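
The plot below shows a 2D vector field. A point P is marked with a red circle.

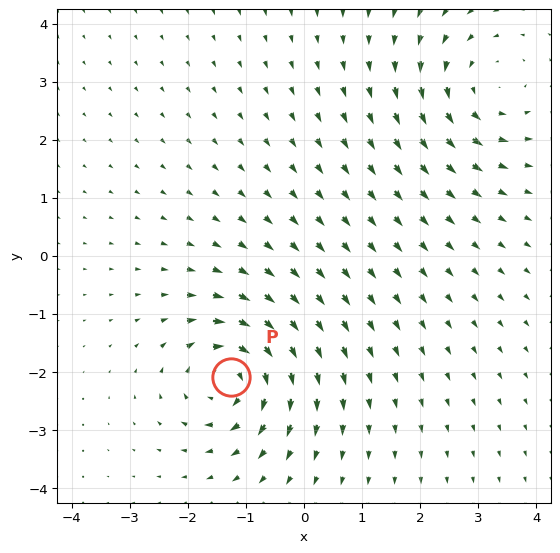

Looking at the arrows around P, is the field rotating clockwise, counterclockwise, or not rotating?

Near P at (-1.3, -2.1) the arrows circulate clockwise. The curl (z-component) there is about -6; negative curl means clockwise rotation.

clockwise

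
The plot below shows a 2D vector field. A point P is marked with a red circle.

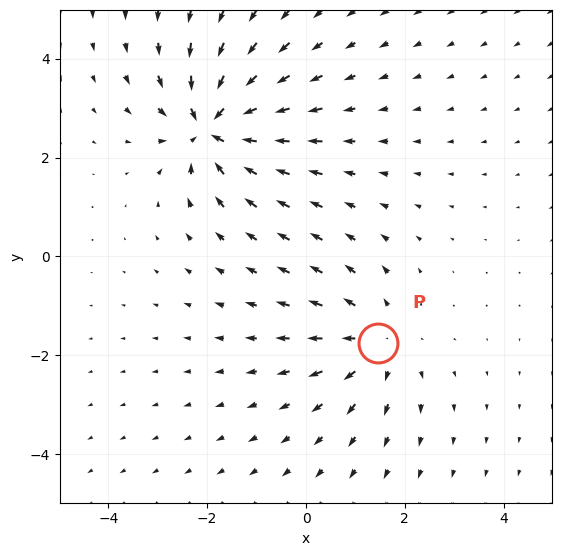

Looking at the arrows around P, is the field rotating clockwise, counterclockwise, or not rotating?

Near P at (1.5, -1.7) the arrows show no circulation. The curl there is ≈0.

not rotating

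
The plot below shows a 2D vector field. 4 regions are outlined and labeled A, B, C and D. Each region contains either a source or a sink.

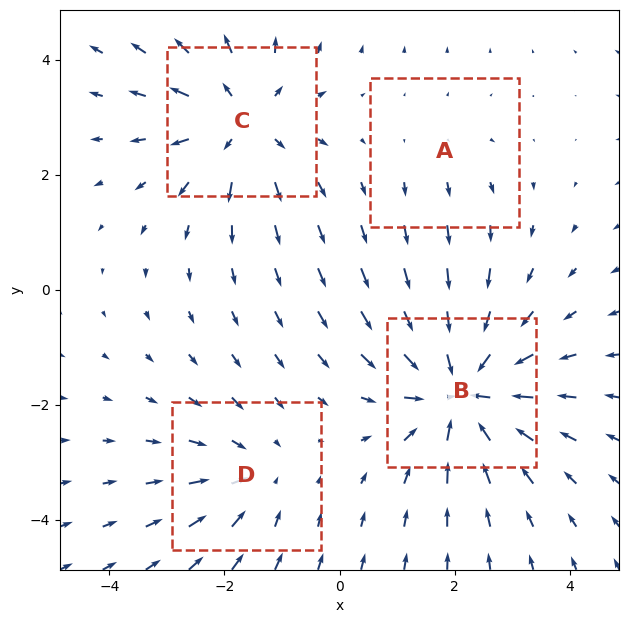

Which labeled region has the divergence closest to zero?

Divergence at each region's feature centre — A: about +2, B: about -6, C: about +5, D: about -3. Region A is closest to zero.

A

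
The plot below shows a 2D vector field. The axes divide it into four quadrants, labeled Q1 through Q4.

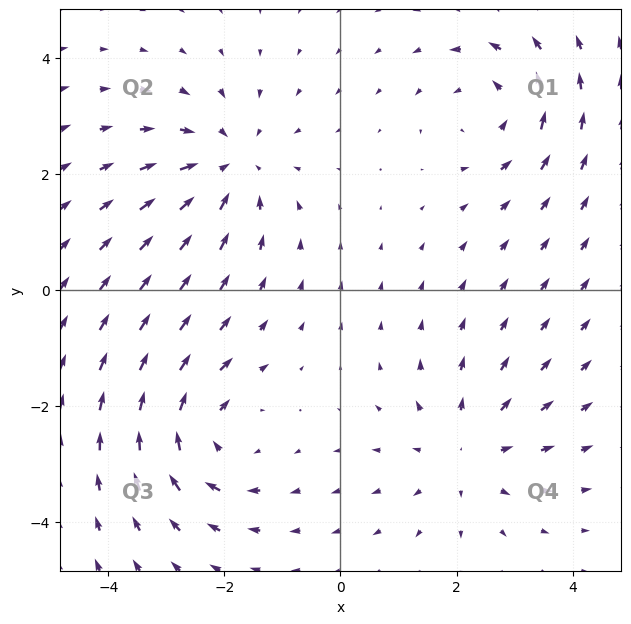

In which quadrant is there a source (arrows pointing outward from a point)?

Q4

The source sits at approximately (2.1, -2.8), which lies in quadrant Q4. The divergence there is about +4, positive as expected for a source.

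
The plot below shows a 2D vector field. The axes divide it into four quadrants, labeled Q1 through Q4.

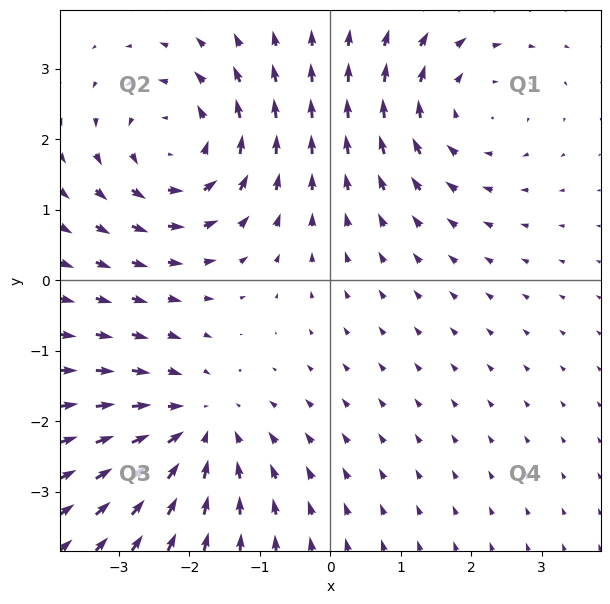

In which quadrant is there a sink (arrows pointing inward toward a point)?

Q3

The sink sits at approximately (-1.9, -2.1), which lies in quadrant Q3. The divergence there is about -4, negative as expected for a sink.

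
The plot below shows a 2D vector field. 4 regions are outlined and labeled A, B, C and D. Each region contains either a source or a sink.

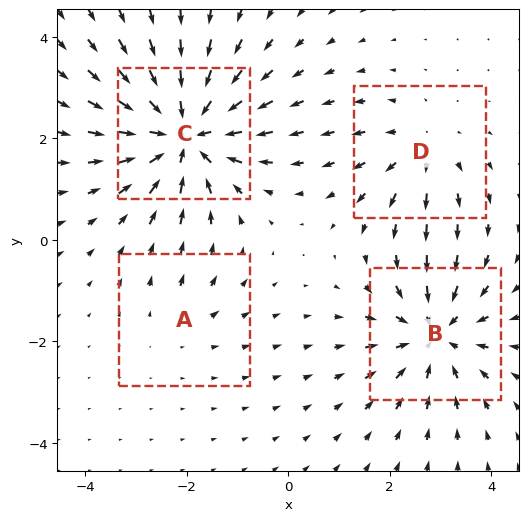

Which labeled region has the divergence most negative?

C

Divergence at each region's feature centre — A: about +2, B: about -5, C: about -7, D: about +3. Region C is most negative.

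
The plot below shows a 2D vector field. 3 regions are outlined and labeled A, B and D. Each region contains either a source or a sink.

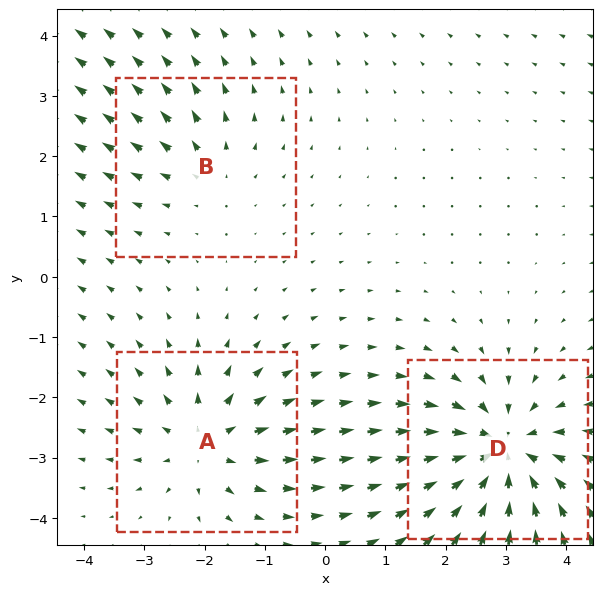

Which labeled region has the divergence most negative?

D

Divergence at each region's feature centre — A: about +4, B: about +2, D: about -5. Region D is most negative.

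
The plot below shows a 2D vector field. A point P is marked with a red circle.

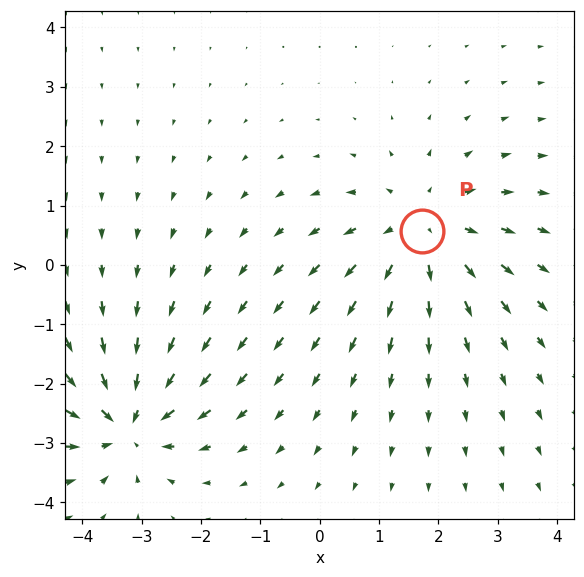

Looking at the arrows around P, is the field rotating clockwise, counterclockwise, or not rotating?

not rotating

Near P at (1.7, 0.6) the arrows show no circulation. The curl there is ≈0.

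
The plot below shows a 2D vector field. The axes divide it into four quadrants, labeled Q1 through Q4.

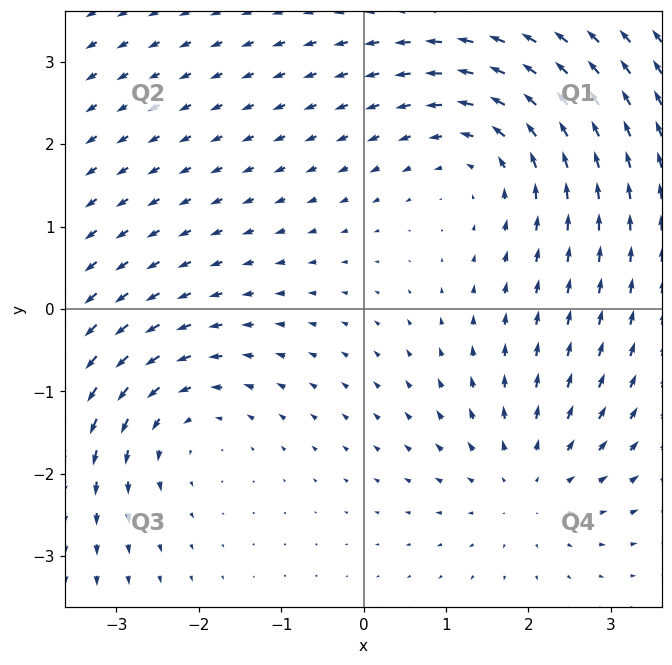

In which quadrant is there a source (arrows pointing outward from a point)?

Q4

The source sits at approximately (2.0, -2.1), which lies in quadrant Q4. The divergence there is about +4, positive as expected for a source.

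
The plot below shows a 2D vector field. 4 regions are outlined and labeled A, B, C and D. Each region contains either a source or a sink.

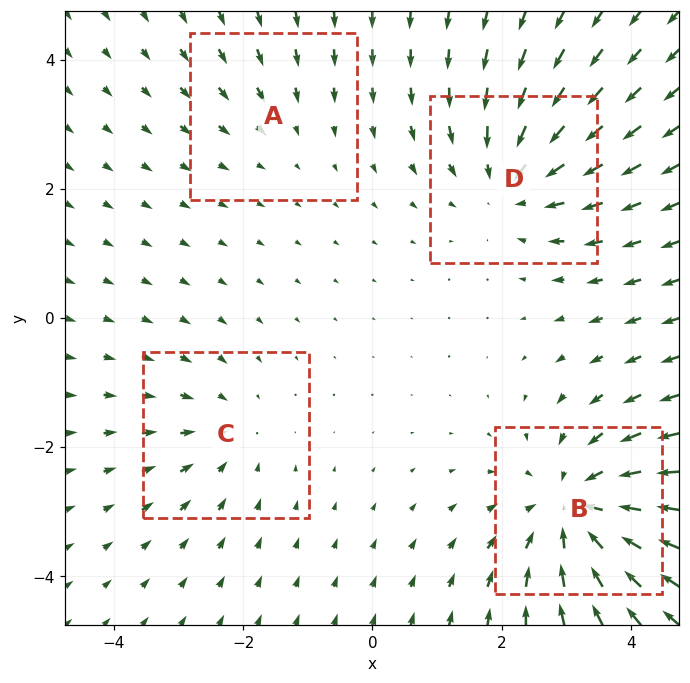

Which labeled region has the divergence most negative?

B

Divergence at each region's feature centre — A: about -2, B: about -5, C: about -3, D: about -4. Region B is most negative.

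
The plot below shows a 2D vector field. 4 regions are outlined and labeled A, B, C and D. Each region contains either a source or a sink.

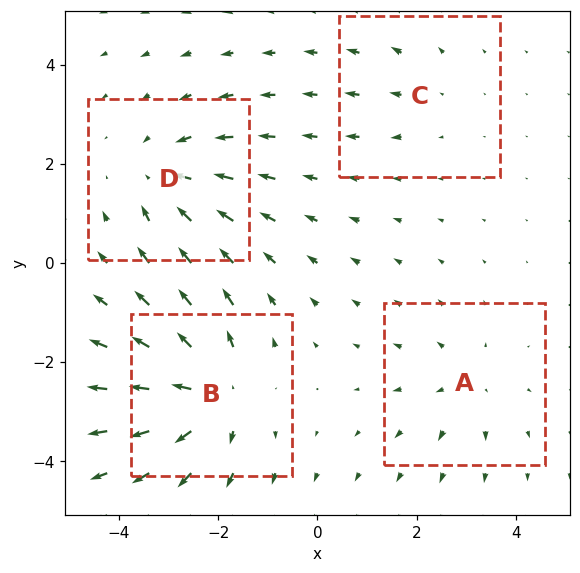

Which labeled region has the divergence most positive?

B

Divergence at each region's feature centre — A: about +3, B: about +6, C: about +2, D: about -4. Region B is most positive.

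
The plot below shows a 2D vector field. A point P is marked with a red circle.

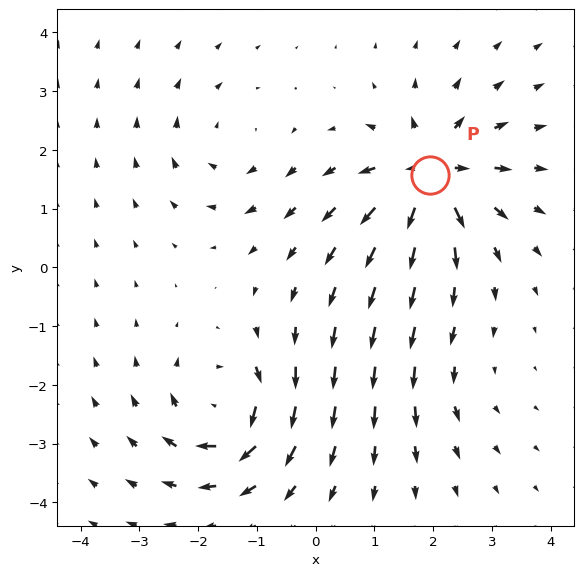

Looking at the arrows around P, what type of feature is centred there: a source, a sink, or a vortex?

At P (1.9, 1.6) the arrows spread outward. Divergence about +7, curl ≈0 — positive divergence with near-zero curl is a source.

source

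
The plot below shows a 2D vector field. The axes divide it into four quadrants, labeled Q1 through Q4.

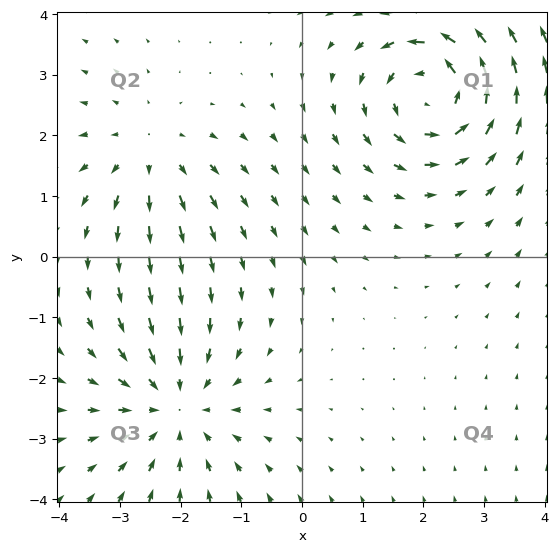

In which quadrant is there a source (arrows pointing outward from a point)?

The source sits at approximately (-2.5, 1.7), which lies in quadrant Q2. The divergence there is about +3, positive as expected for a source.

Q2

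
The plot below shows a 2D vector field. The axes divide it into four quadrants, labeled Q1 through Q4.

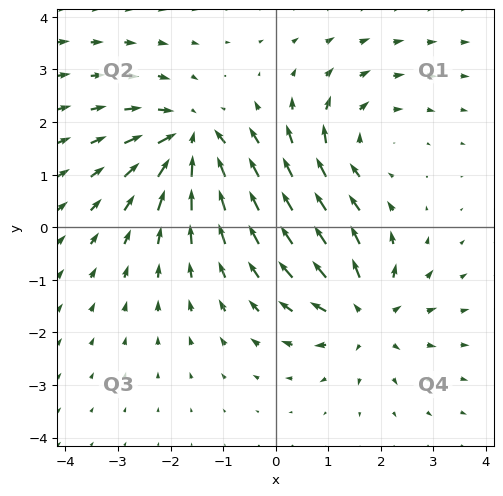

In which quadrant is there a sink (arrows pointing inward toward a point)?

Q2

The sink sits at approximately (-1.6, 1.6), which lies in quadrant Q2. The divergence there is about -6, negative as expected for a sink.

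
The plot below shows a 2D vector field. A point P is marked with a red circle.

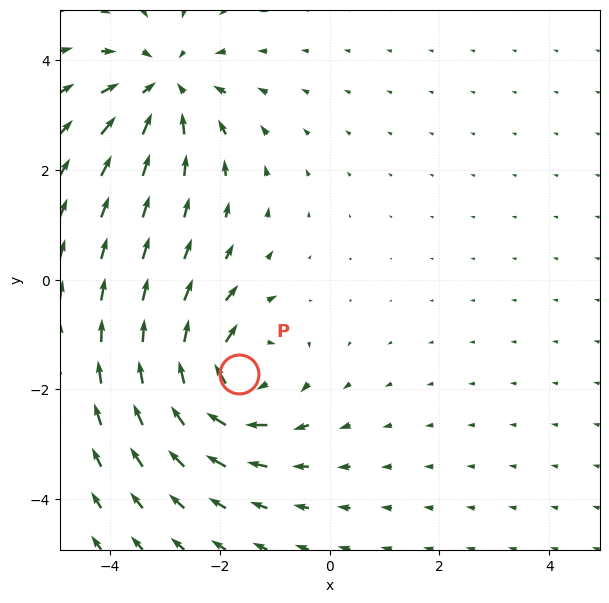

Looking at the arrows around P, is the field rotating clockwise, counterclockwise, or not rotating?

Near P at (-1.7, -1.7) the arrows circulate clockwise. The curl (z-component) there is about -5; negative curl means clockwise rotation.

clockwise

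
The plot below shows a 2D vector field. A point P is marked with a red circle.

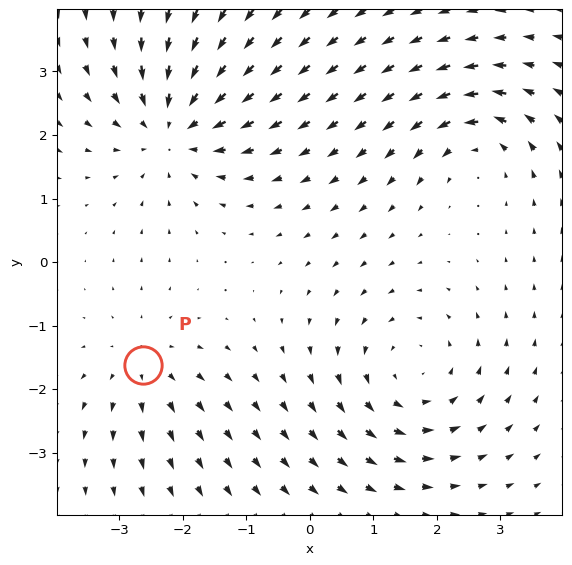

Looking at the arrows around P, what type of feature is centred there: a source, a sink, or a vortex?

source

At P (-2.6, -1.6) the arrows spread outward. Divergence about +3, curl ≈0 — positive divergence with near-zero curl is a source.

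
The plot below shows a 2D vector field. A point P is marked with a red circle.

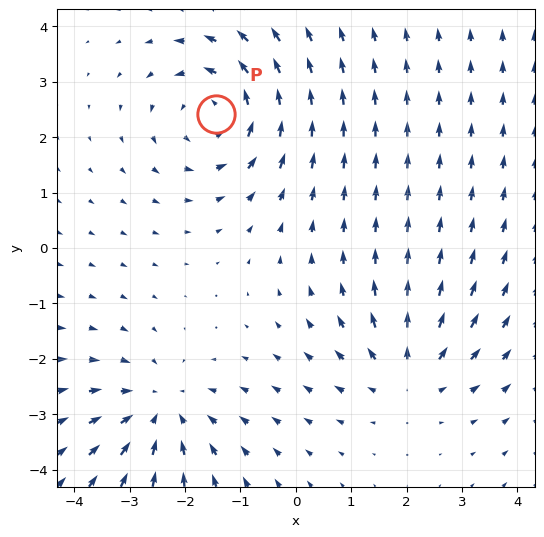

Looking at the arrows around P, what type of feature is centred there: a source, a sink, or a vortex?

vortex

At P (-1.4, 2.4) the arrows circulate counterclockwise. Divergence ≈0, curl about +4 — near-zero divergence with nonzero curl is a vortex.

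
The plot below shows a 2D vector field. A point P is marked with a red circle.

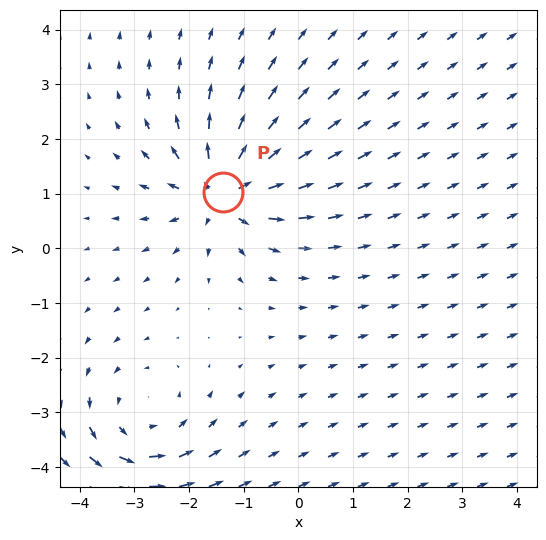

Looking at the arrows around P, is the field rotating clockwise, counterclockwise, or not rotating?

not rotating

Near P at (-1.4, 1.0) the arrows show no circulation. The curl there is ≈0.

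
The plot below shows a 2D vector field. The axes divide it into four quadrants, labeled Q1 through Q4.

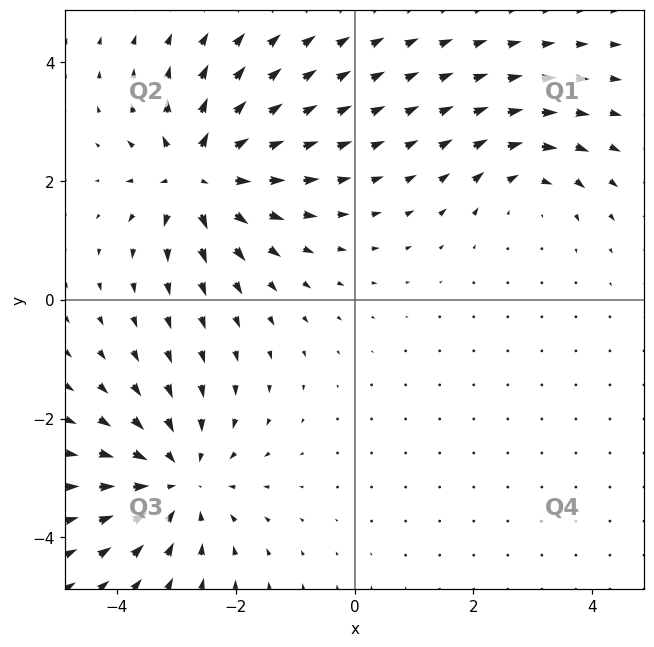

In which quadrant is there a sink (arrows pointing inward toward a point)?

The sink sits at approximately (-3.0, -3.1), which lies in quadrant Q3. The divergence there is about -4, negative as expected for a sink.

Q3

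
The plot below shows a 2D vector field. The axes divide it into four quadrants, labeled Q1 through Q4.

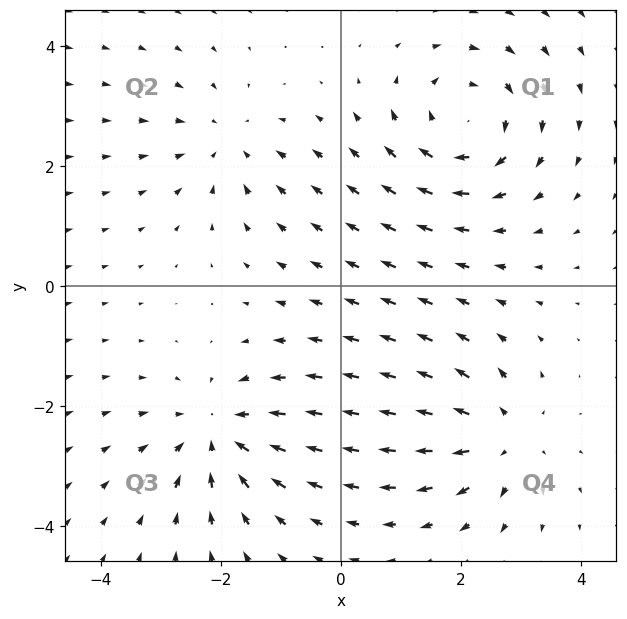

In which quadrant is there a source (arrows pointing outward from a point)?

The source sits at approximately (2.7, -2.5), which lies in quadrant Q4. The divergence there is about +4, positive as expected for a source.

Q4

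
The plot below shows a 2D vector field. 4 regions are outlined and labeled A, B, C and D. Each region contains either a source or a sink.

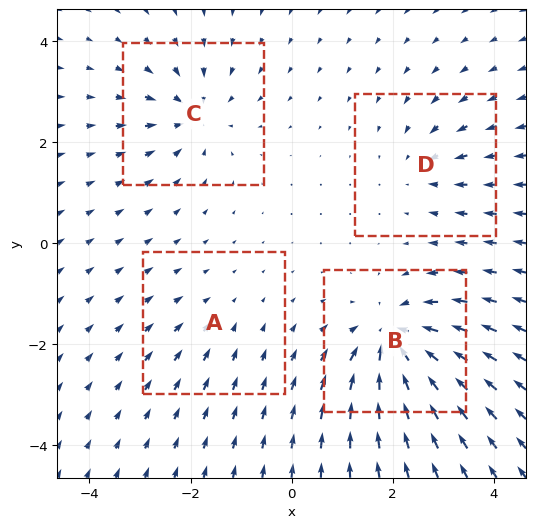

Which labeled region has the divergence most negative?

Divergence at each region's feature centre — A: about -2, B: about -8, C: about -5, D: about -3. Region B is most negative.

B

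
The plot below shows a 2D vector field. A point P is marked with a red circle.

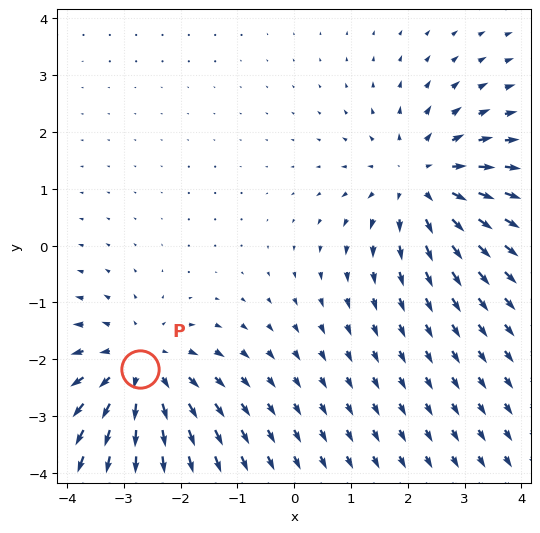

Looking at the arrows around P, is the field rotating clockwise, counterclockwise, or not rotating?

not rotating

Near P at (-2.7, -2.2) the arrows show no circulation. The curl there is ≈0.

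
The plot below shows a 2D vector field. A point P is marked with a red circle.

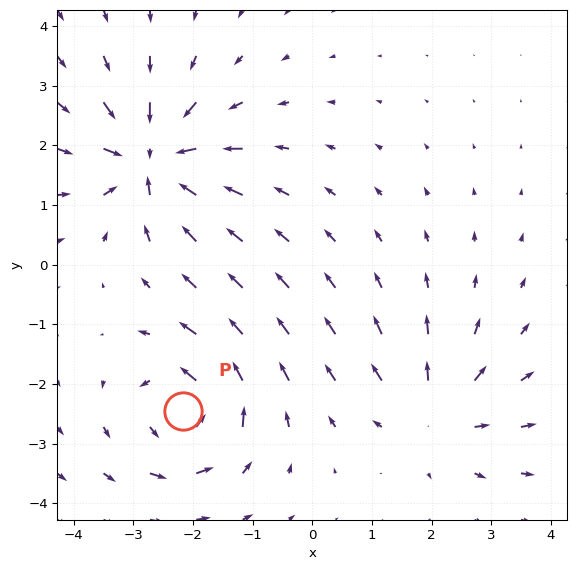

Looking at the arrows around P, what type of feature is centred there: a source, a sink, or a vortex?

vortex

At P (-2.2, -2.5) the arrows circulate counterclockwise. Divergence ≈0, curl about +5 — near-zero divergence with nonzero curl is a vortex.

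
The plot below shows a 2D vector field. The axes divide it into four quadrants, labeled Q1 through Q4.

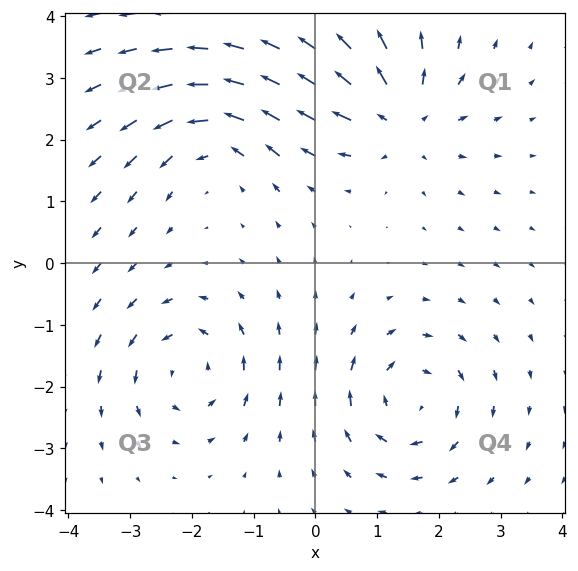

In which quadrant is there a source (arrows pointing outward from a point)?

The source sits at approximately (1.3, 2.4), which lies in quadrant Q1. The divergence there is about +4, positive as expected for a source.

Q1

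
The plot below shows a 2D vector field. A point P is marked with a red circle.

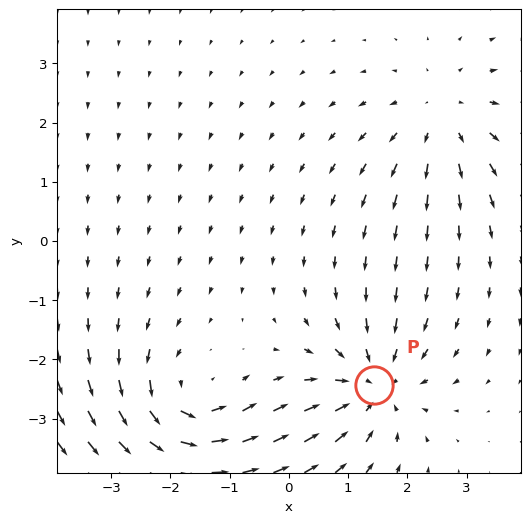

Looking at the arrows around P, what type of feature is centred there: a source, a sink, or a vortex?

At P (1.4, -2.4) the arrows converge inward. Divergence about -5, curl ≈0 — negative divergence with near-zero curl is a sink.

sink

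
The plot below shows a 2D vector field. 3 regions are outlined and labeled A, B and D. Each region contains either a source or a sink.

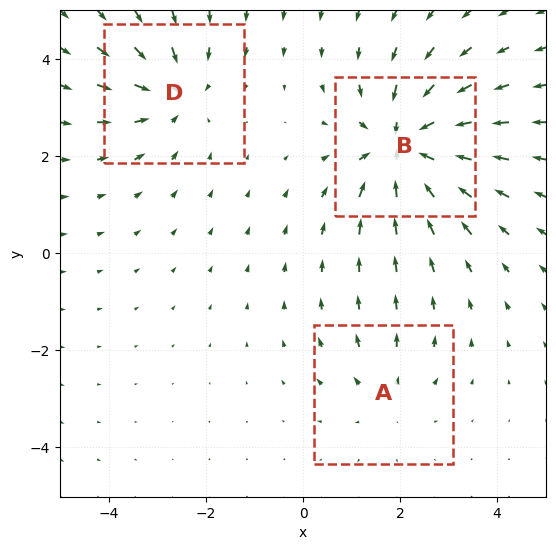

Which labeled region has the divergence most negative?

B

Divergence at each region's feature centre — A: about +2, B: about -5, D: about -3. Region B is most negative.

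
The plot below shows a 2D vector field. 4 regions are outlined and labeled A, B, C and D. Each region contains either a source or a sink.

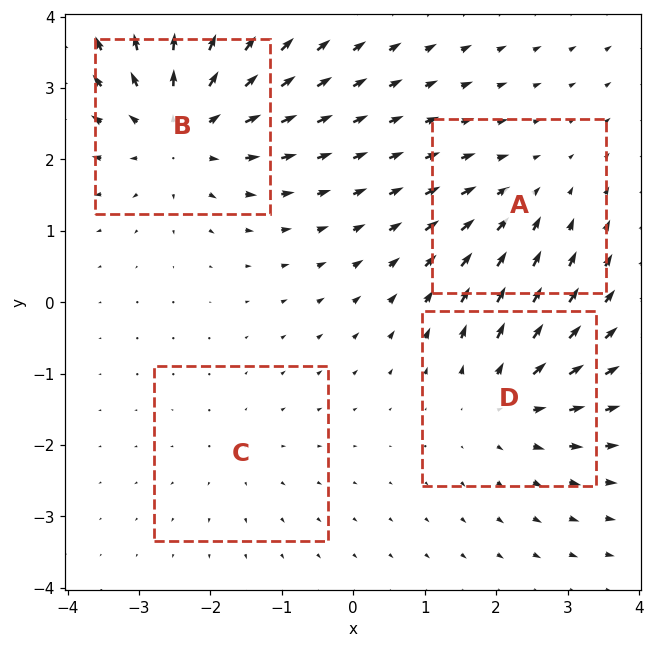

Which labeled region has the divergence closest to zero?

Divergence at each region's feature centre — A: about -3, B: about +6, C: about +2, D: about +4. Region C is closest to zero.

C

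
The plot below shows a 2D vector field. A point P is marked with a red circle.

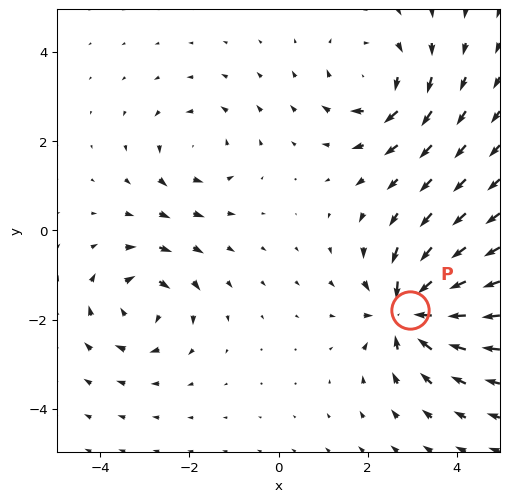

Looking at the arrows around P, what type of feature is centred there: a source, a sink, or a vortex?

At P (2.9, -1.8) the arrows converge inward. Divergence about -7, curl ≈0 — negative divergence with near-zero curl is a sink.

sink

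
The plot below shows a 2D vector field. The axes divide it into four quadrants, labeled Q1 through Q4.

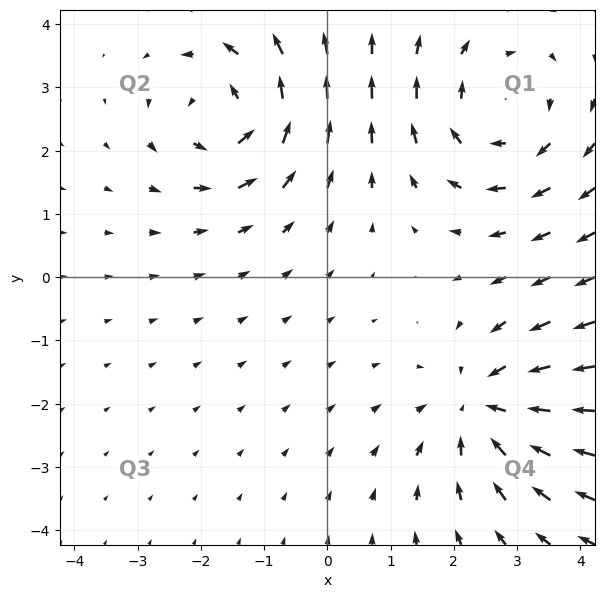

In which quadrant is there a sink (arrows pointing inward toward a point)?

Q4

The sink sits at approximately (2.5, -2.0), which lies in quadrant Q4. The divergence there is about -4, negative as expected for a sink.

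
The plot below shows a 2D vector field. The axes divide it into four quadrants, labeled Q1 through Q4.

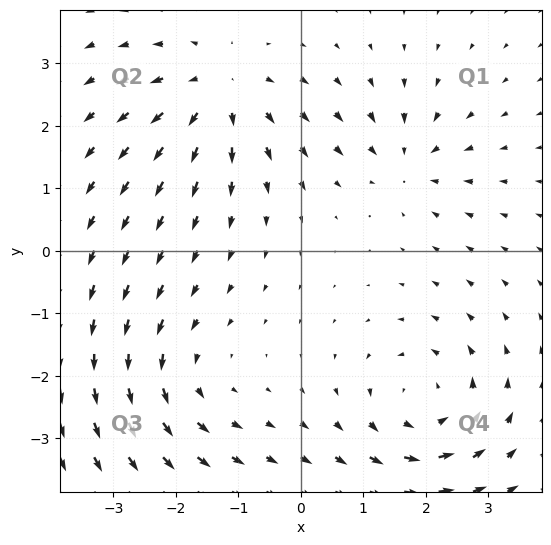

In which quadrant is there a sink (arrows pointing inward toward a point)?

The sink sits at approximately (1.7, 1.4), which lies in quadrant Q1. The divergence there is about -4, negative as expected for a sink.

Q1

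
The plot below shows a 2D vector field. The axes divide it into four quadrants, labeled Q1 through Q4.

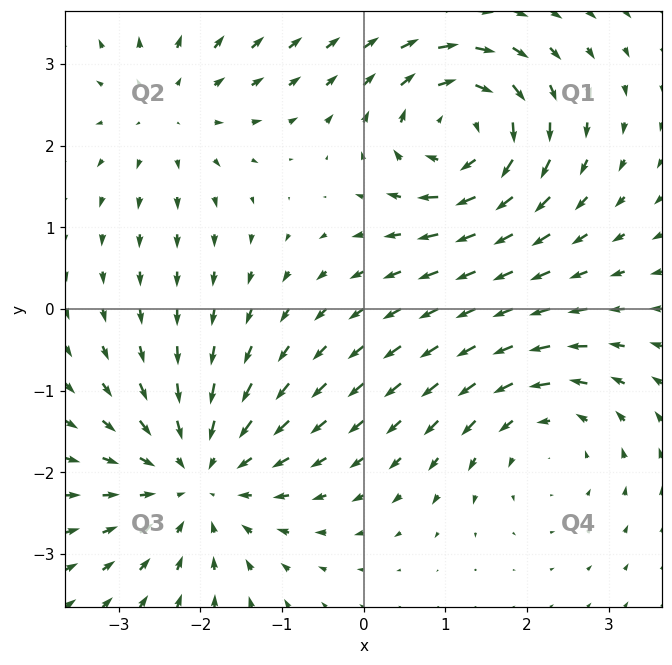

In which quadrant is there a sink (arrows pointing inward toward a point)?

The sink sits at approximately (-2.0, -2.1), which lies in quadrant Q3. The divergence there is about -4, negative as expected for a sink.

Q3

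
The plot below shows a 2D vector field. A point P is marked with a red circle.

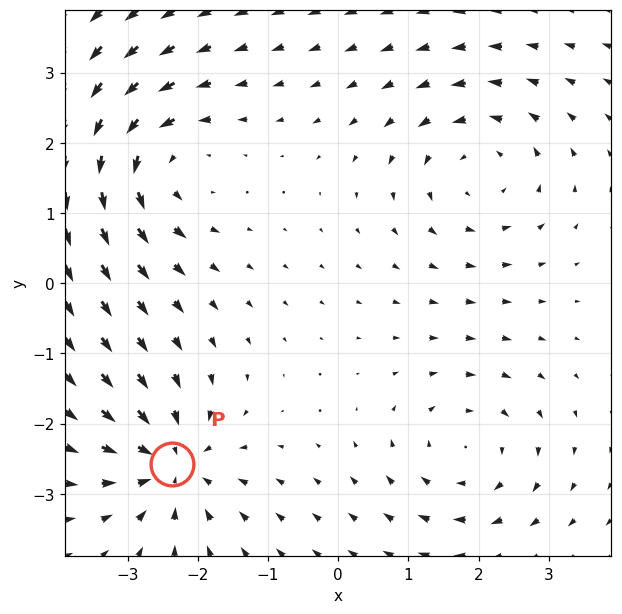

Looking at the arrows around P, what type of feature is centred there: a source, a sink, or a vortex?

sink

At P (-2.4, -2.6) the arrows converge inward. Divergence about -4, curl ≈0 — negative divergence with near-zero curl is a sink.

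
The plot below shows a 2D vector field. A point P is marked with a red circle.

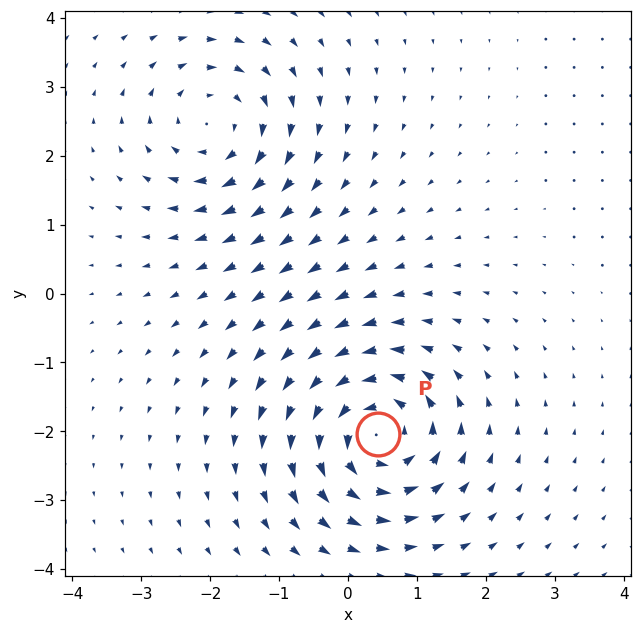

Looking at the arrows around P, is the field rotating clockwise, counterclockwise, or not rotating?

Near P at (0.4, -2.0) the arrows circulate counterclockwise. The curl (z-component) there is about +6; positive curl means counterclockwise rotation.

counterclockwise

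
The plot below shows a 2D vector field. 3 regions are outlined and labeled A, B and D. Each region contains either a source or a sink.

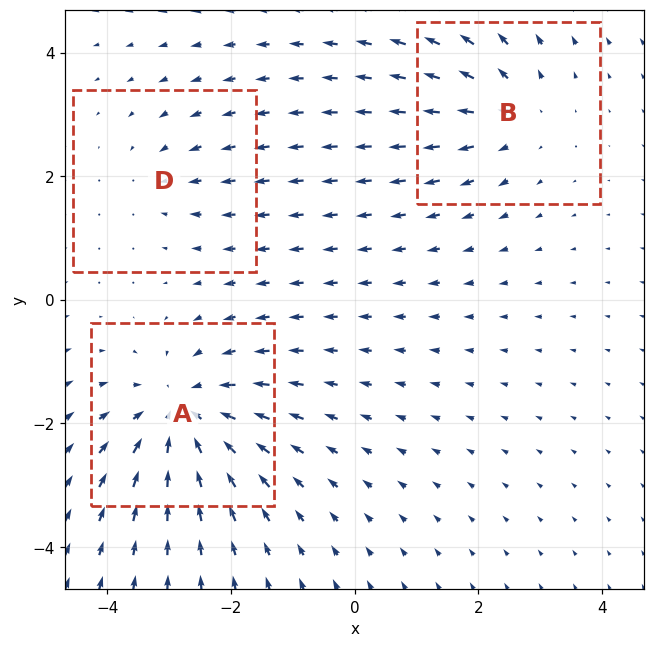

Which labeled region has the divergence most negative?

Divergence at each region's feature centre — A: about -4, B: about +3, D: about -2. Region A is most negative.

A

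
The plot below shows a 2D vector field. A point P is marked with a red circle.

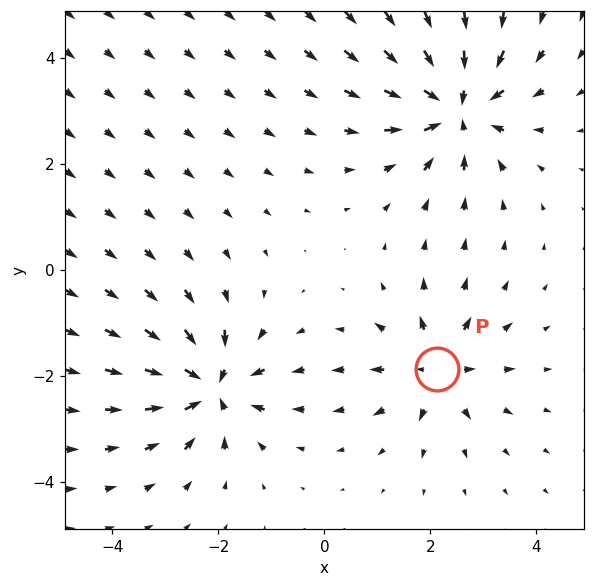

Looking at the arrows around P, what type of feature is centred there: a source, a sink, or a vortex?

source

At P (2.1, -1.9) the arrows spread outward. Divergence about +4, curl ≈0 — positive divergence with near-zero curl is a source.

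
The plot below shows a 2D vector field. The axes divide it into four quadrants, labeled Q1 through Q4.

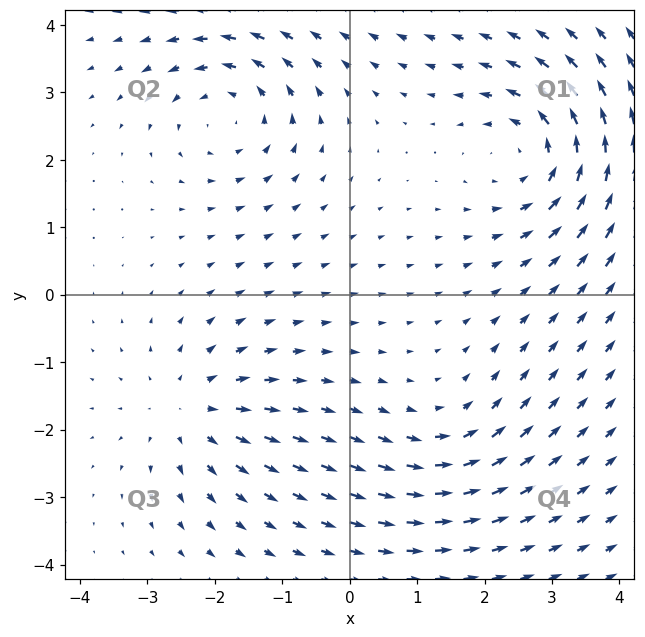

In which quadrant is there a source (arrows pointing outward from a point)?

The source sits at approximately (-2.4, -1.7), which lies in quadrant Q3. The divergence there is about +3, positive as expected for a source.

Q3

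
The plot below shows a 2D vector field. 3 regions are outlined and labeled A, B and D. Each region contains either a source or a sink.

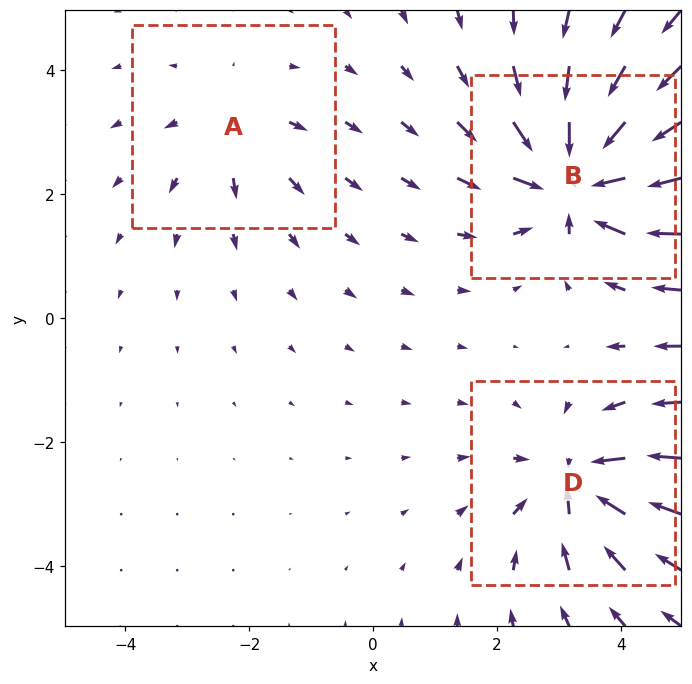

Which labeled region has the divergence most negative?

B

Divergence at each region's feature centre — A: about +2, B: about -6, D: about -4. Region B is most negative.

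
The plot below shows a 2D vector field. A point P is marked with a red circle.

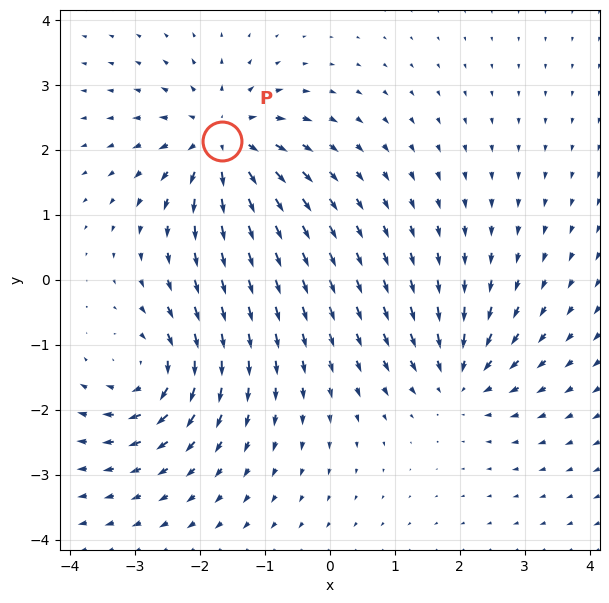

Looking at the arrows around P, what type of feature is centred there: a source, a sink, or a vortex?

source

At P (-1.7, 2.1) the arrows spread outward. Divergence about +5, curl ≈0 — positive divergence with near-zero curl is a source.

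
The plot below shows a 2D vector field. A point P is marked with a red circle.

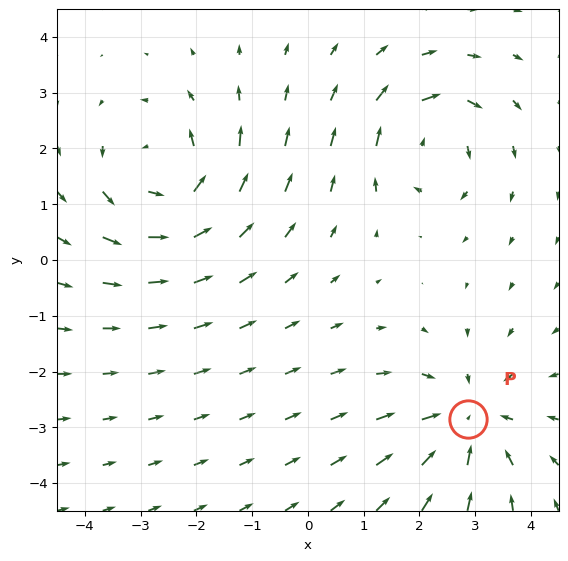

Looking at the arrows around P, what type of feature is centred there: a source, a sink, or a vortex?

sink

At P (2.9, -2.9) the arrows converge inward. Divergence about -4, curl ≈0 — negative divergence with near-zero curl is a sink.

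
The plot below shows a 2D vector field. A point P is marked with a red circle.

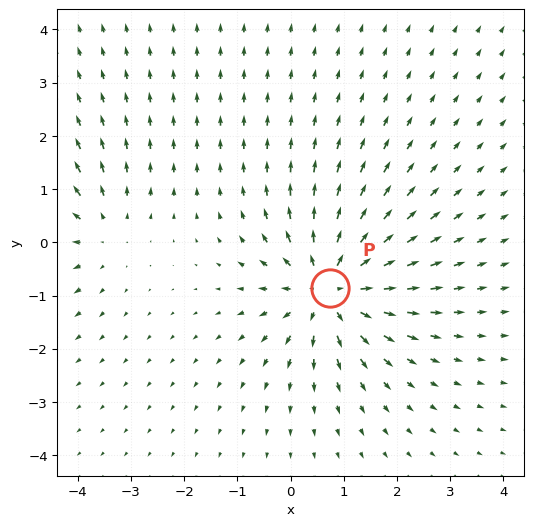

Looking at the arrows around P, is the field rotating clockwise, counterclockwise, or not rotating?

not rotating

Near P at (0.7, -0.9) the arrows show no circulation. The curl there is ≈0.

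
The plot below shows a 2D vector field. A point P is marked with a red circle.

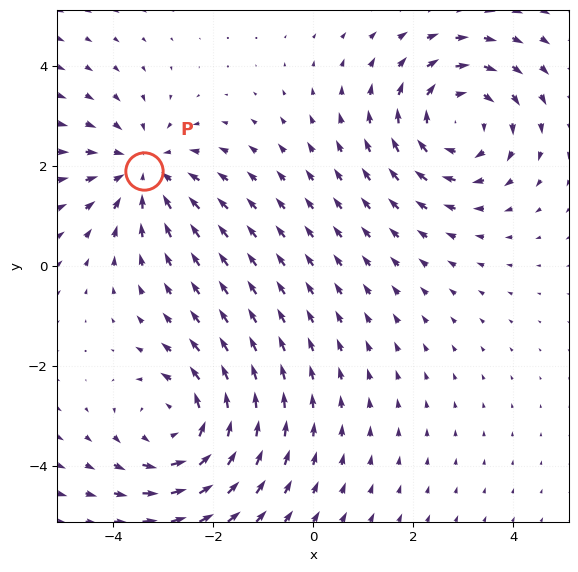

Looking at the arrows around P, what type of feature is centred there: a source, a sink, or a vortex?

sink

At P (-3.4, 1.9) the arrows converge inward. Divergence about -3, curl ≈0 — negative divergence with near-zero curl is a sink.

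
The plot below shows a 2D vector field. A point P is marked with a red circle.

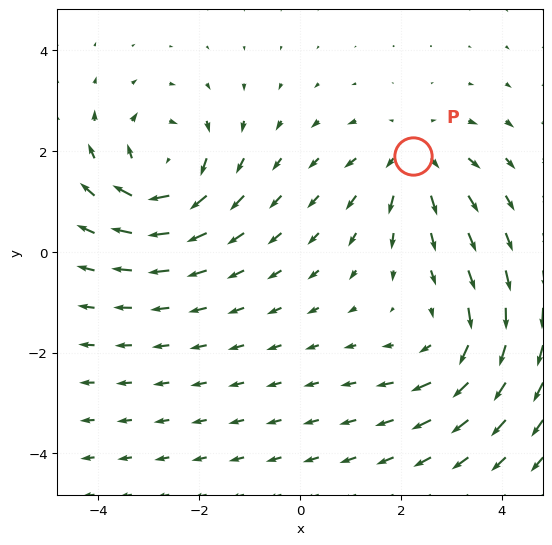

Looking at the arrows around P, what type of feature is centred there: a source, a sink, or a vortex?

source

At P (2.2, 1.9) the arrows spread outward. Divergence about +4, curl ≈0 — positive divergence with near-zero curl is a source.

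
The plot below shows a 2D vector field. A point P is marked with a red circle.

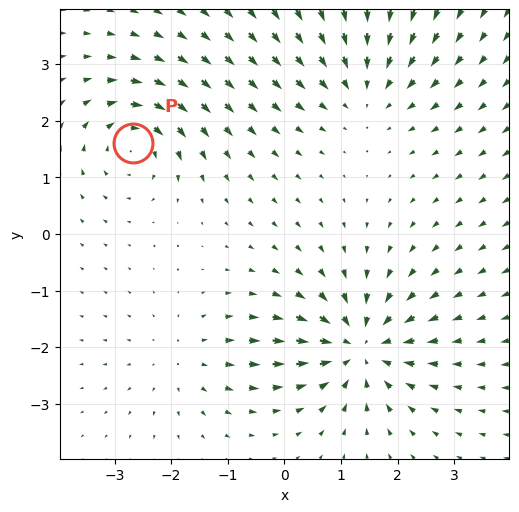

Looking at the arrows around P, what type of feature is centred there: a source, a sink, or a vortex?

At P (-2.7, 1.6) the arrows circulate clockwise. Divergence ≈0, curl about -4 — near-zero divergence with nonzero curl is a vortex.

vortex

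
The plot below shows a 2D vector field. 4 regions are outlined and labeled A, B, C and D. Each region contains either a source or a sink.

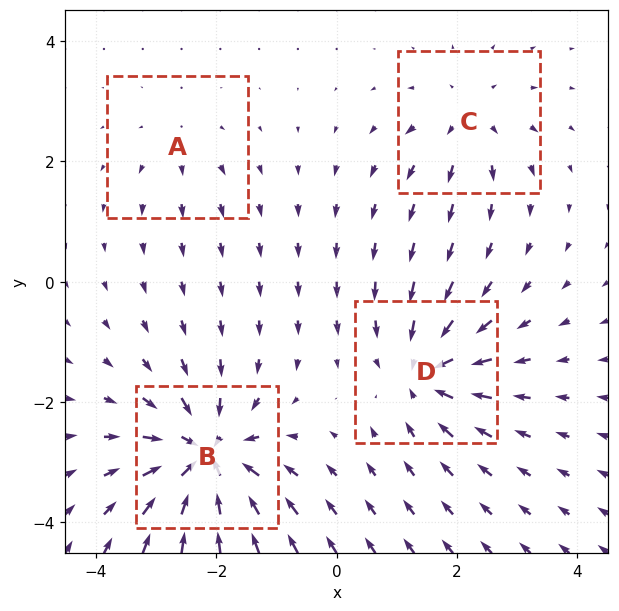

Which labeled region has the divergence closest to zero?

A

Divergence at each region's feature centre — A: about +3, B: about -9, C: about +4, D: about -6. Region A is closest to zero.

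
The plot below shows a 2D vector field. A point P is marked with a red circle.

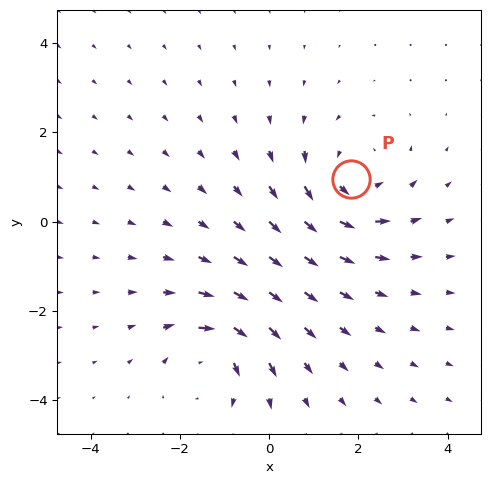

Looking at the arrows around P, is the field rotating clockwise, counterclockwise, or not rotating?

counterclockwise

Near P at (1.8, 1.0) the arrows circulate counterclockwise. The curl (z-component) there is about +3; positive curl means counterclockwise rotation.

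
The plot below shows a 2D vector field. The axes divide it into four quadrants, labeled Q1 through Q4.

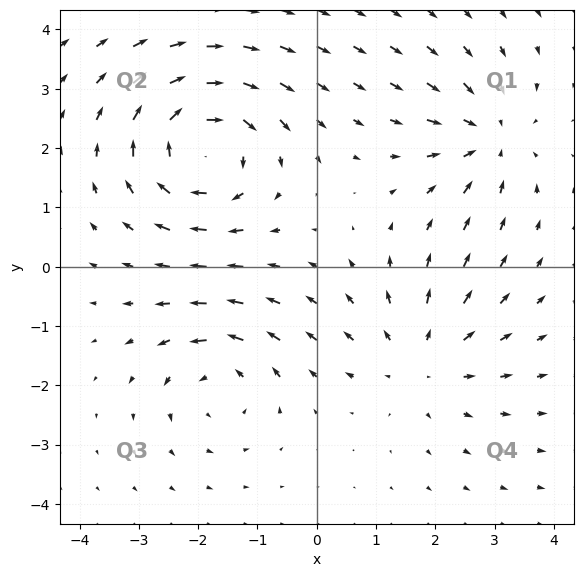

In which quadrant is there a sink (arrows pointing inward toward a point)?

Q1

The sink sits at approximately (2.9, 2.2), which lies in quadrant Q1. The divergence there is about -4, negative as expected for a sink.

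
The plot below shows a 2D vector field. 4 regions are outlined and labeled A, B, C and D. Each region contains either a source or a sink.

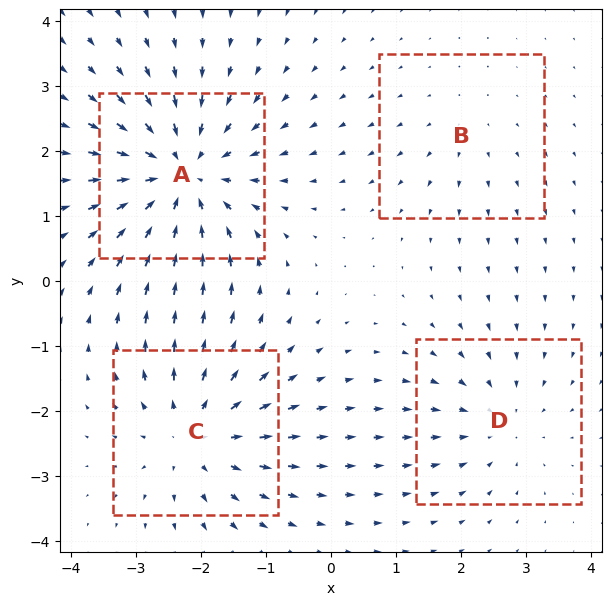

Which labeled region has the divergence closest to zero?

B

Divergence at each region's feature centre — A: about -6, B: about +2, C: about +5, D: about -3. Region B is closest to zero.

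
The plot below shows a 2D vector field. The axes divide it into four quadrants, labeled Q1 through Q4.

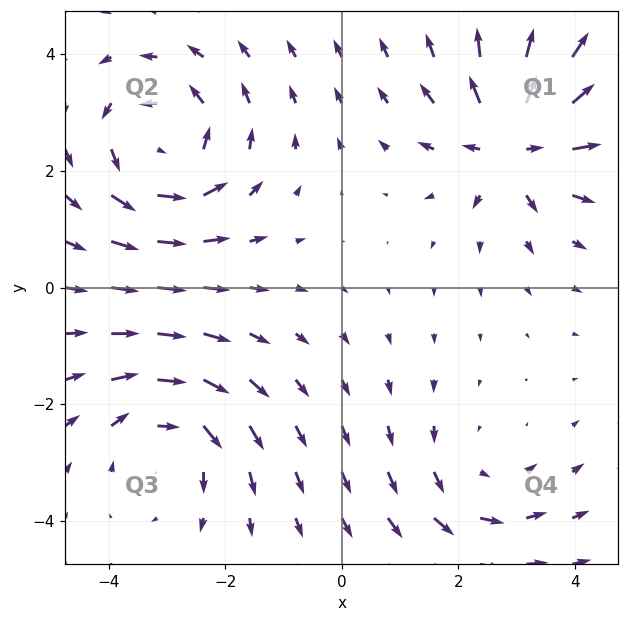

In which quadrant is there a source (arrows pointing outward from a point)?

Q1

The source sits at approximately (3.0, 2.5), which lies in quadrant Q1. The divergence there is about +6, positive as expected for a source.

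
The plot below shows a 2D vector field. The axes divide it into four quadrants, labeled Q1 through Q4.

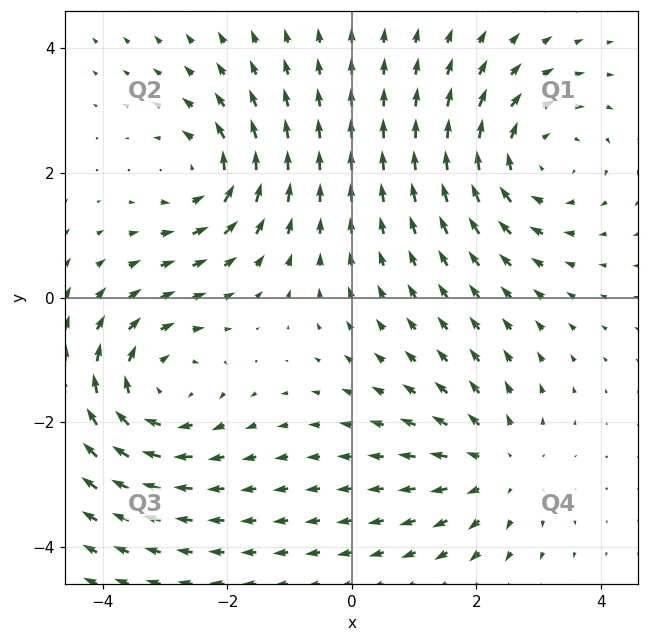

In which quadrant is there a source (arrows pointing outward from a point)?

Q4

The source sits at approximately (2.3, -2.7), which lies in quadrant Q4. The divergence there is about +3, positive as expected for a source.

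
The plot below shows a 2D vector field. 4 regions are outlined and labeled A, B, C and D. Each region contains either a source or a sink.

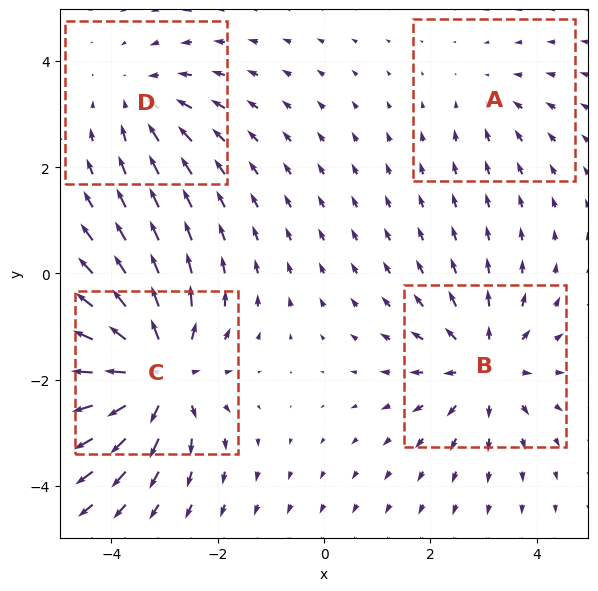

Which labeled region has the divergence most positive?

Divergence at each region's feature centre — A: about -2, B: about +5, C: about +7, D: about -3. Region C is most positive.

C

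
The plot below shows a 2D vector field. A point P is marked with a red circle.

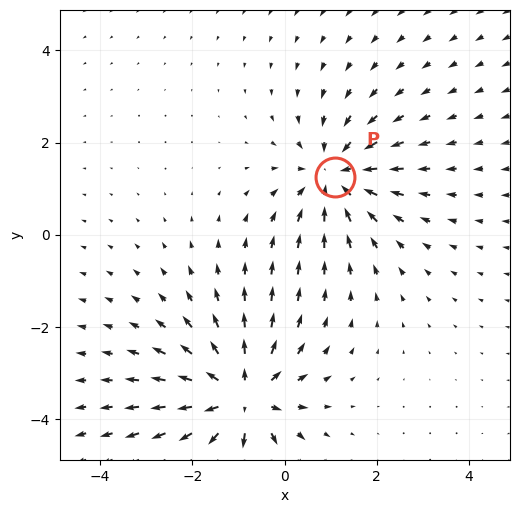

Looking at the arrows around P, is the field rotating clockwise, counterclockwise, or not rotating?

not rotating

Near P at (1.1, 1.3) the arrows show no circulation. The curl there is ≈0.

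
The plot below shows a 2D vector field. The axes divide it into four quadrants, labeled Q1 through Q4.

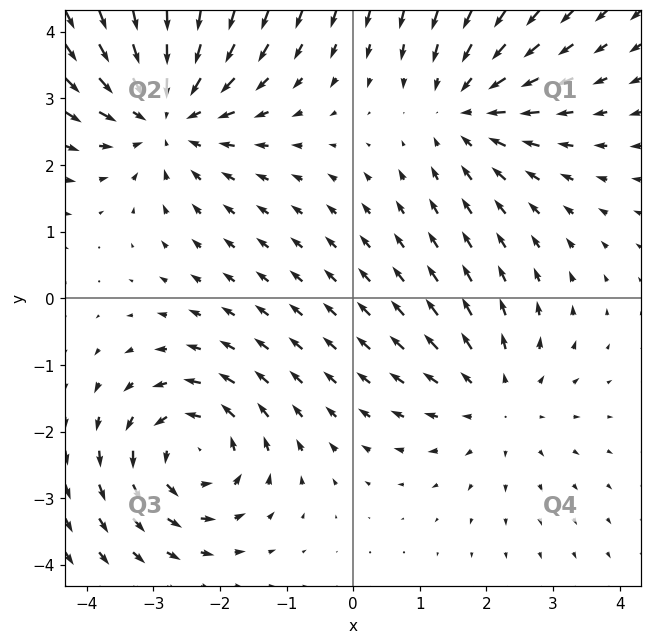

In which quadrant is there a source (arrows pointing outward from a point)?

The source sits at approximately (2.2, -1.5), which lies in quadrant Q4. The divergence there is about +2, positive as expected for a source.

Q4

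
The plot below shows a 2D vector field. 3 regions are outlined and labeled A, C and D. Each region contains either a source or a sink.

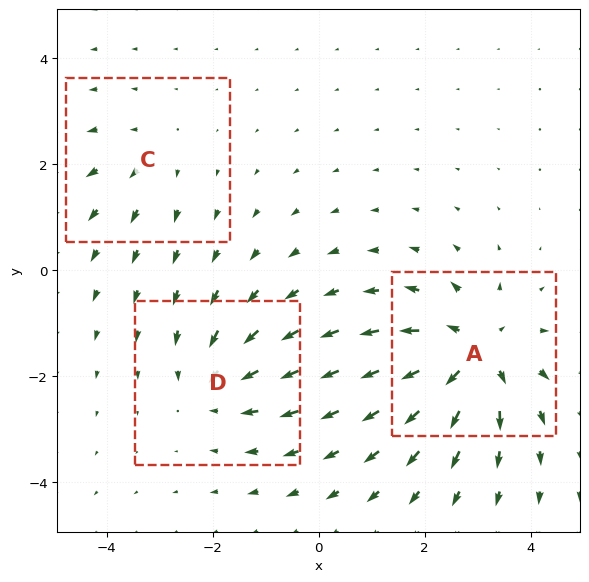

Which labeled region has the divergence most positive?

Divergence at each region's feature centre — A: about +5, C: about +2, D: about -3. Region A is most positive.

A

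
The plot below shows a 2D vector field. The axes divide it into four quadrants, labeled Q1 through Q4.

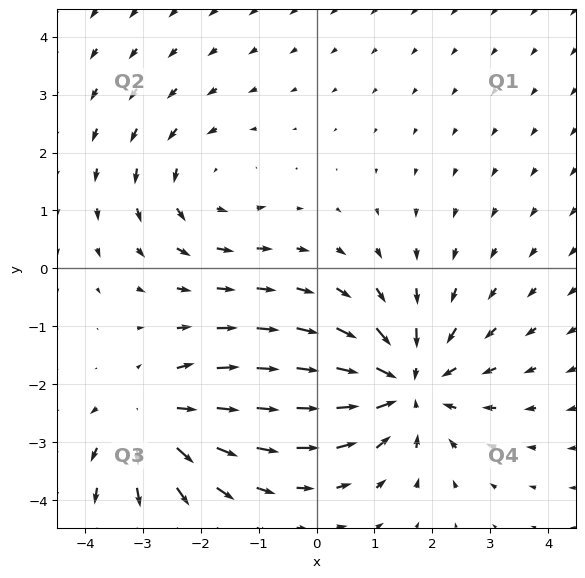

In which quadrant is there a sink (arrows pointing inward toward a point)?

Q4

The sink sits at approximately (1.5, -2.0), which lies in quadrant Q4. The divergence there is about -4, negative as expected for a sink.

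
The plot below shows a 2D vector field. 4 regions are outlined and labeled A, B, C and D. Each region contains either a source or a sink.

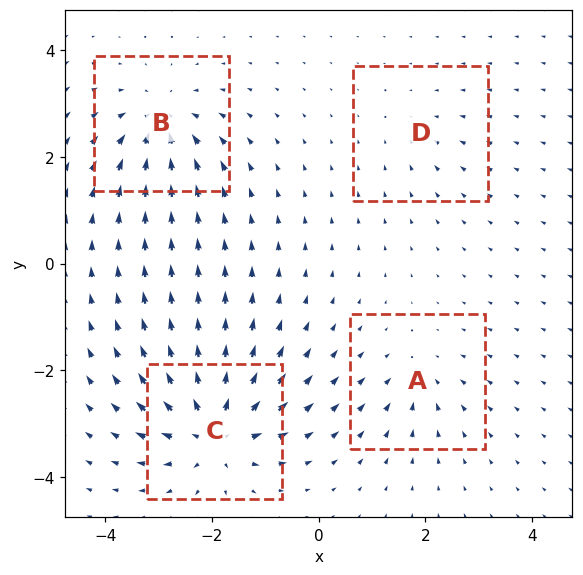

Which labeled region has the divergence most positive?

C

Divergence at each region's feature centre — A: about -4, B: about -7, C: about +9, D: about -3. Region C is most positive.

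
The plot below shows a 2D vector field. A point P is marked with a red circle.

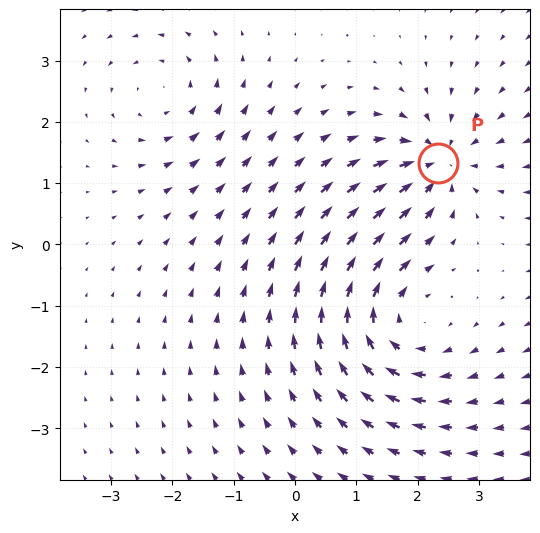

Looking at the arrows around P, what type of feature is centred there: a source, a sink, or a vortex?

At P (2.3, 1.3) the arrows converge inward. Divergence about -5, curl ≈0 — negative divergence with near-zero curl is a sink.

sink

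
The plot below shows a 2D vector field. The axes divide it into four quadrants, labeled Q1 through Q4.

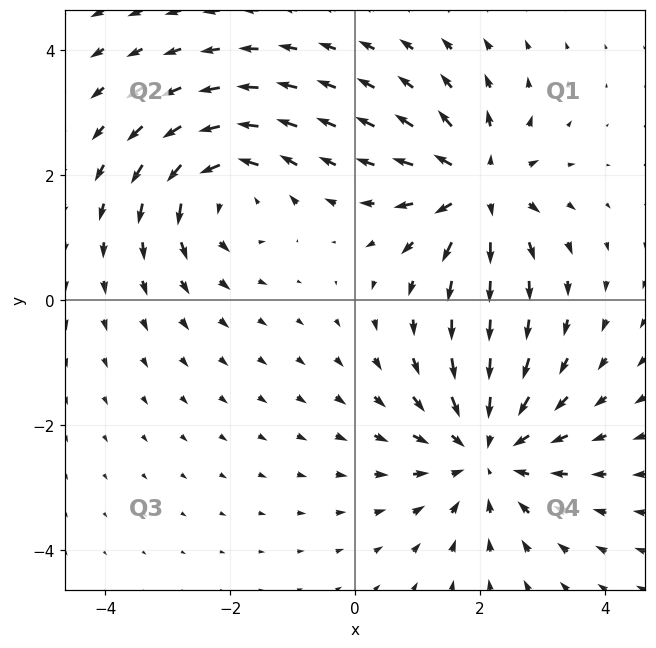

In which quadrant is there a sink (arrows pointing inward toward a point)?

The sink sits at approximately (2.1, -2.4), which lies in quadrant Q4. The divergence there is about -4, negative as expected for a sink.

Q4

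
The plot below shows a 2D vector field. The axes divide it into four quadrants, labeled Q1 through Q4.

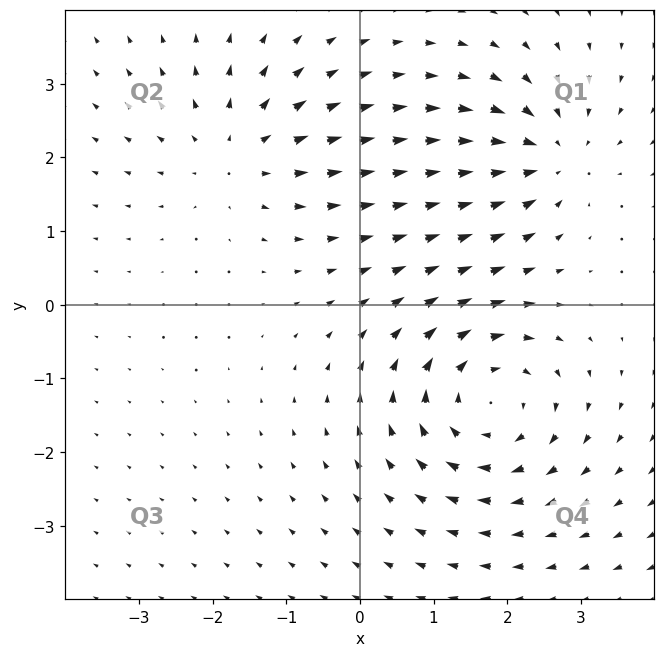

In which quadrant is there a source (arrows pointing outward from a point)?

The source sits at approximately (-1.7, 2.1), which lies in quadrant Q2. The divergence there is about +3, positive as expected for a source.

Q2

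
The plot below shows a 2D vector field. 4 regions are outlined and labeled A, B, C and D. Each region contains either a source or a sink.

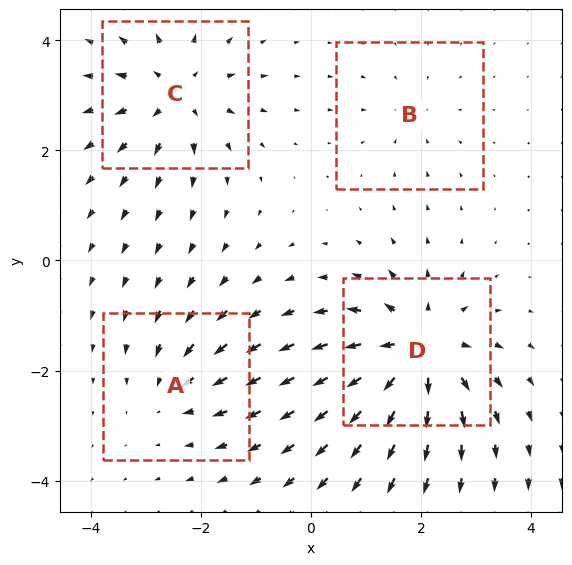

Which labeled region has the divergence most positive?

Divergence at each region's feature centre — A: about -3, B: about -2, C: about +5, D: about +7. Region D is most positive.

D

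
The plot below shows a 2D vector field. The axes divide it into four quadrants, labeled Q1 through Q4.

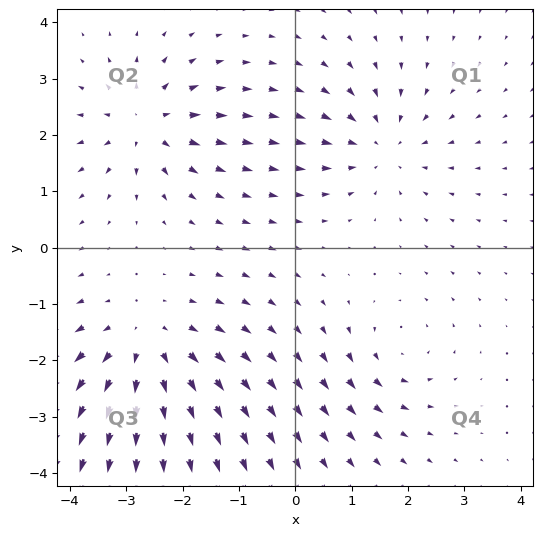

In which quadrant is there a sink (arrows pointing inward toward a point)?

The sink sits at approximately (1.5, 1.8), which lies in quadrant Q1. The divergence there is about -4, negative as expected for a sink.

Q1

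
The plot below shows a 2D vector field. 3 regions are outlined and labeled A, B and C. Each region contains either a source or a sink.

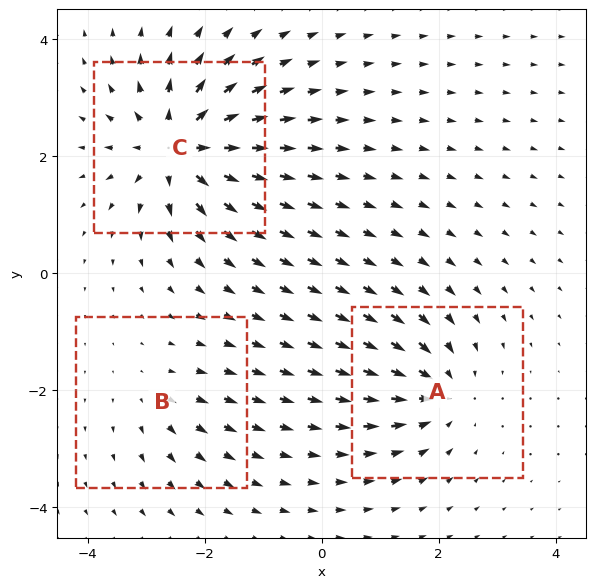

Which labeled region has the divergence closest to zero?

Divergence at each region's feature centre — A: about -4, B: about +2, C: about +6. Region B is closest to zero.

B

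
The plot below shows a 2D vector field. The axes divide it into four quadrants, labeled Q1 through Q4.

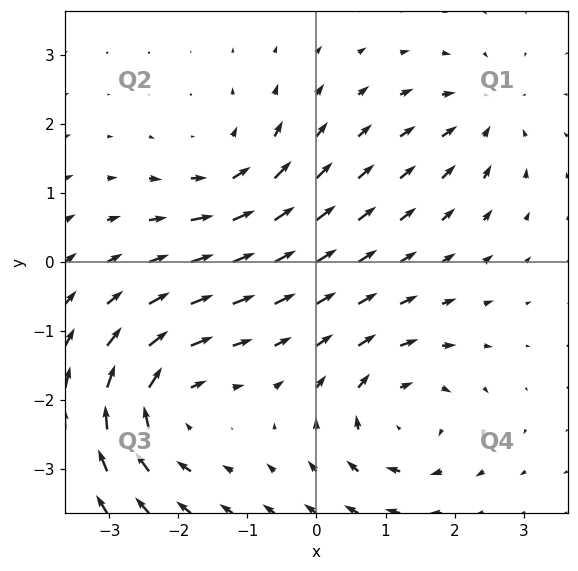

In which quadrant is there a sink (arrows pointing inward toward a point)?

Q1

The sink sits at approximately (2.5, 2.1), which lies in quadrant Q1. The divergence there is about -4, negative as expected for a sink.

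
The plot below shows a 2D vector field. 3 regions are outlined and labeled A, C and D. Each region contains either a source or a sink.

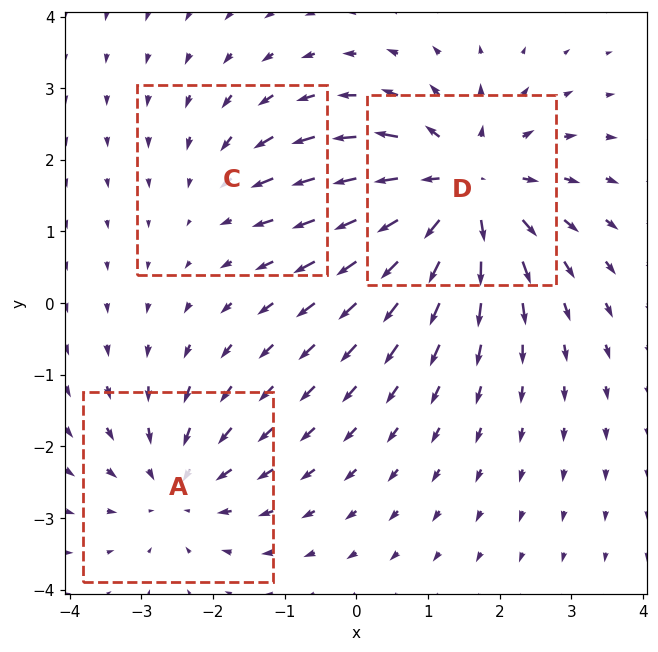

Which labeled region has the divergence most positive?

D

Divergence at each region's feature centre — A: about -3, C: about -2, D: about +5. Region D is most positive.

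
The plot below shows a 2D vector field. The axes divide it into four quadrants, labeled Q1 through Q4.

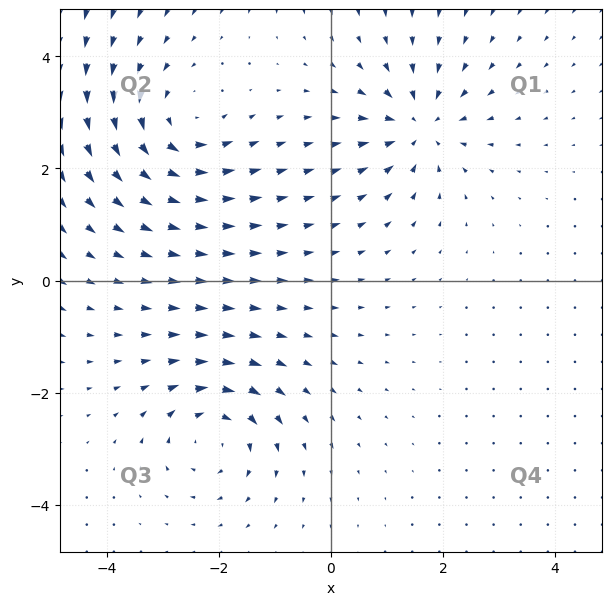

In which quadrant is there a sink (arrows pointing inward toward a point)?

Q1

The sink sits at approximately (1.6, 2.8), which lies in quadrant Q1. The divergence there is about -4, negative as expected for a sink.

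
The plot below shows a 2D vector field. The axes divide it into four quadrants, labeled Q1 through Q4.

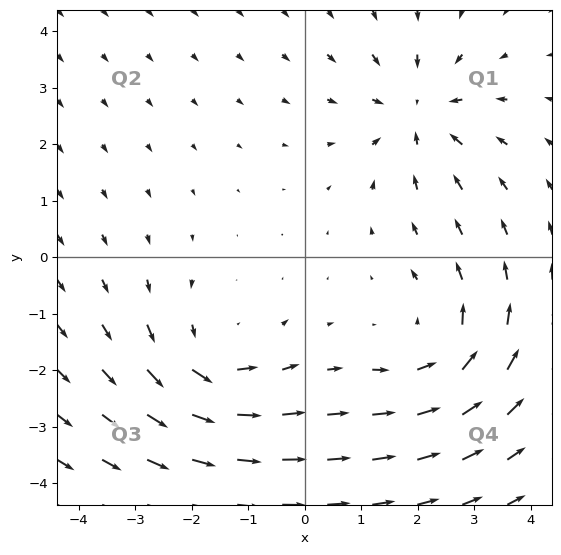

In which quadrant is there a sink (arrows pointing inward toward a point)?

The sink sits at approximately (2.0, 2.6), which lies in quadrant Q1. The divergence there is about -3, negative as expected for a sink.

Q1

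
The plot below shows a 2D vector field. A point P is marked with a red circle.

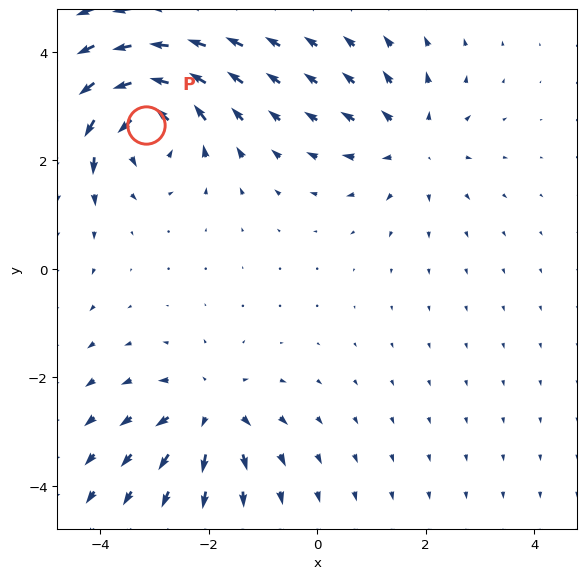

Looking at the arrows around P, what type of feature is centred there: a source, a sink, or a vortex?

At P (-3.1, 2.6) the arrows circulate counterclockwise. Divergence ≈0, curl about +6 — near-zero divergence with nonzero curl is a vortex.

vortex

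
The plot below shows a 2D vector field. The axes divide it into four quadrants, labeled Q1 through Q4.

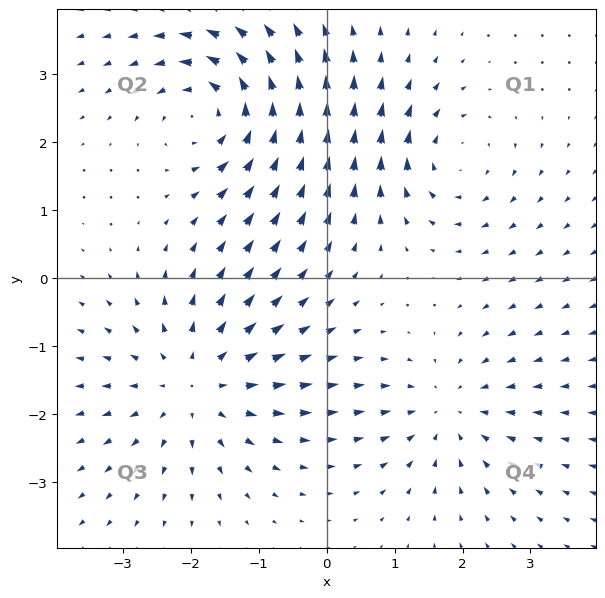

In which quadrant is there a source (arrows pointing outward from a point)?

The source sits at approximately (-1.9, -1.6), which lies in quadrant Q3. The divergence there is about +4, positive as expected for a source.

Q3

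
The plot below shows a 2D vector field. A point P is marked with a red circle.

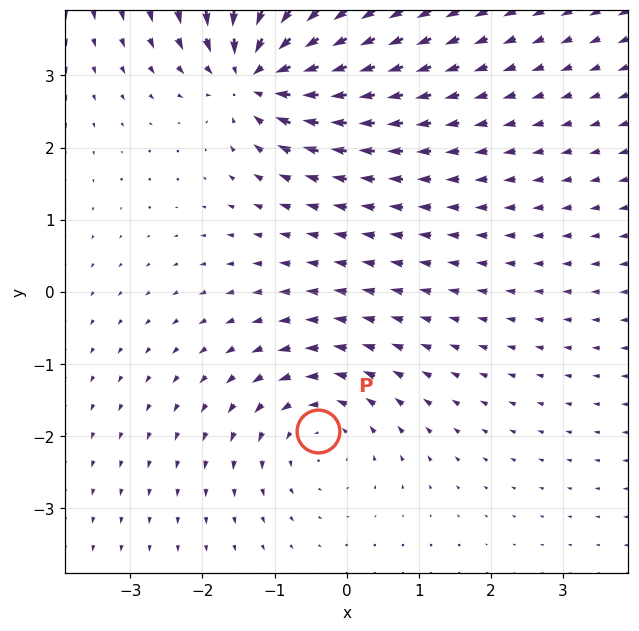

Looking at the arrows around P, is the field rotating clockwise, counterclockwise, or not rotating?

counterclockwise

Near P at (-0.4, -1.9) the arrows circulate counterclockwise. The curl (z-component) there is about +3; positive curl means counterclockwise rotation.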